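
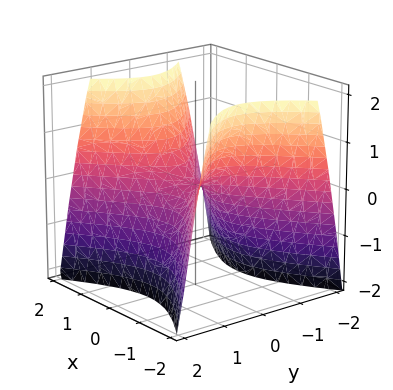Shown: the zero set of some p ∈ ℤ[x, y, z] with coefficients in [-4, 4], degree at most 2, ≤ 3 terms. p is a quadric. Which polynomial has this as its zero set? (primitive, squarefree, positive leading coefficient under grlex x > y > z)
2*x^2 - 3*y^2 - 2*z

(a) The degree is 2 — a saddle surface; a quadric.
(b) Symmetries: mirror symmetry x ↦ −x ⇒ only even powers of x; mirror symmetry y ↦ −y ⇒ only even powers of y.
(c) From the axis intercepts and sections: one z-axis crossing is at z = 0; it meets the x-axis at x = 0 (among the integer gridlines).
(d) Solving for integer coefficients yields p as stated.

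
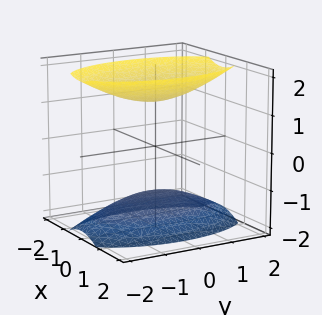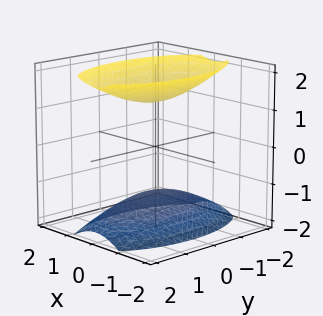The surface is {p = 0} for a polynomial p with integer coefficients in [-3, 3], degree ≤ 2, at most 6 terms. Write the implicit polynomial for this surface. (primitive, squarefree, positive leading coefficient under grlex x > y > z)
The picture has 2 separate pieces.
Degree: two separate bowl-shaped sheets opening away from each other; a quadric, so deg p = 2.
Symmetries: it's symmetric under y → −y, forcing even powers of y; the z ↦ −z reflection is a symmetry, so z appears only in even powers; mirror symmetry x ↦ −x ⇒ only even powers of x.
Checking where it meets the axes: the surface avoids every integer y-axis point in the box; it misses every integer gridline on the x-axis.
The integer polynomial consistent with all of this is the stated p.

3*x^2 + y^2 - 2*z^2 + 3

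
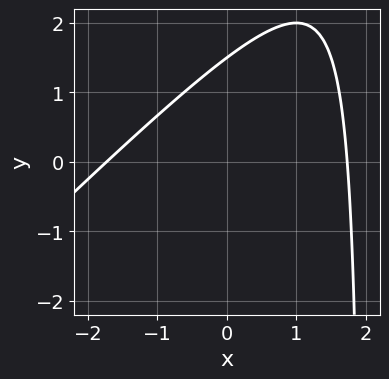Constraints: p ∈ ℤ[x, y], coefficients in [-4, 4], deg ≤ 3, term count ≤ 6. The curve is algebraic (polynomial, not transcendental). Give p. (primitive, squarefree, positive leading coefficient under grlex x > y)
First, the degree is 2 — no degree-1 curve has this shape.
Finally, solving for integer coefficients yields p as stated.

x^2 - x*y + 2*y - 3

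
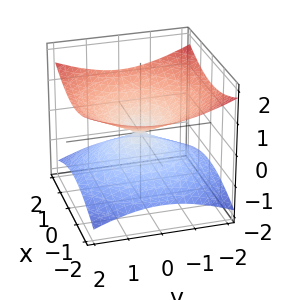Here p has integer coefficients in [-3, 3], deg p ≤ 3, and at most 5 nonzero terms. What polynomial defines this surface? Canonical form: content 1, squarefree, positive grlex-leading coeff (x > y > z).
1. Degree: a double cone through the origin; a quadric, so deg p = 2.
2. Symmetries: mirror symmetry z ↦ −z ⇒ only even powers of z; rotational symmetry about the z-axis ⇒ p depends on x, y only through x² + y².
3. From the visible intercepts: a circular section at z = -1 has radius between 1 and 2; it meets the z-axis at z = 0 (among the integer gridlines).
4. Matching integer coefficients to the picture gives p.

x^2 + y^2 - 3*z^2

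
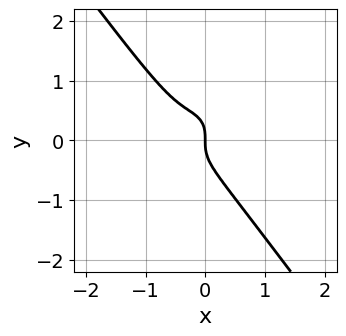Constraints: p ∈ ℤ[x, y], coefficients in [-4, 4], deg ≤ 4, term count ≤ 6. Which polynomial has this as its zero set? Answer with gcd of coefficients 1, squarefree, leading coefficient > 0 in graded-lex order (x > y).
3*x^3 + x*y^2 + 2*y^3 + 2*x^2 + x

First, degree: a generic line meets the curve in up to 3 points, so deg p = 3.
Then, observable constraints: it crosses the y-axis at the gridline y = 0; one x-axis crossing is at x = 0.
Finally, the integer polynomial consistent with all of this is the stated p.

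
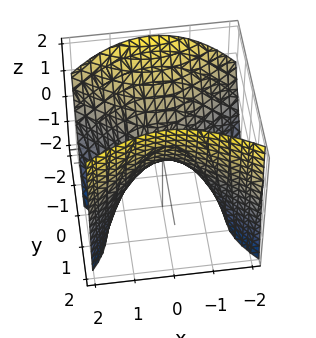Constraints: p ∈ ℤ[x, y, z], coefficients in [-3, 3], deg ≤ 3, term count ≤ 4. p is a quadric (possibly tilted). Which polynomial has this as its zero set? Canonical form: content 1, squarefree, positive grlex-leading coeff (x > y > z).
The degree is 2 — no degree-1 surface has this shape.
From the visible intercepts: it meets the z-axis at z = 0 (among the integer gridlines); it meets the x-axis at x = 0 (among the integer gridlines); one y-axis crossing is at y = 0.
Assembling these constraints gives the stated polynomial.

2*x^2 - 3*y^2 - 2*y*z + 3*z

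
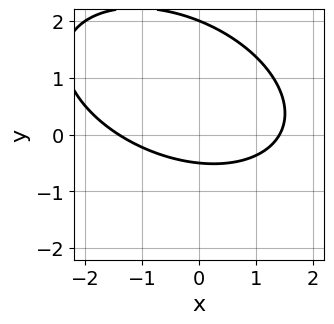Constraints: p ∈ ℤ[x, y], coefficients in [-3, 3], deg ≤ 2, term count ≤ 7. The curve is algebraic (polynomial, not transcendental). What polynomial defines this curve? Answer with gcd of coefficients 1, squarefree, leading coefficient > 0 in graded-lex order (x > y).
x^2 + x*y + 2*y^2 - 3*y - 2

First, degree: a generic line meets the curve in up to 2 points, so deg p = 2.
Next, from the visible intercepts: one y-axis crossing is at y = 2.
Finally, the integer polynomial consistent with all of this is the stated p.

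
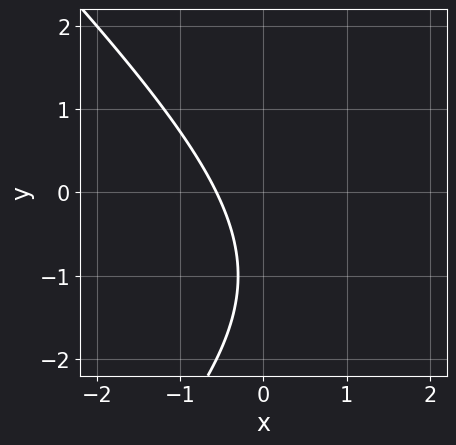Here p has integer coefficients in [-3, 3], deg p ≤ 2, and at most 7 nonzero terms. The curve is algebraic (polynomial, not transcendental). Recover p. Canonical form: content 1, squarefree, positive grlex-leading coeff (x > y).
x^2 - y^2 - 3*x - 2*y - 2

(a) The degree is 2 — a generic line meets the curve in up to 2 points.
(b) From the visible intercepts: the curve avoids every integer y-axis point in the box.
(c) Matching integer coefficients to the picture gives p.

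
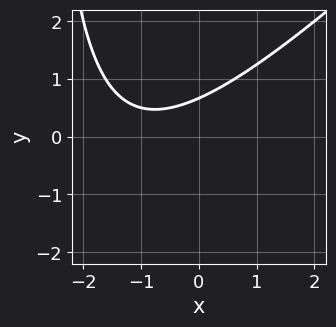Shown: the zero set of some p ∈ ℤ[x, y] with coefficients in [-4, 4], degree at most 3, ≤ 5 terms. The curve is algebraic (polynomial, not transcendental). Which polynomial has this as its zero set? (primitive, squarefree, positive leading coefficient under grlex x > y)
1. deg p = 2. A generic line meets the curve in up to 2 points.
2. From the visible intercepts: the curve avoids every integer x-axis point in the box.
3. The integer polynomial consistent with all of this is the stated p.

x^2 - x*y + 2*x - 3*y + 2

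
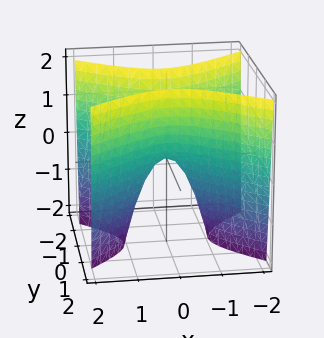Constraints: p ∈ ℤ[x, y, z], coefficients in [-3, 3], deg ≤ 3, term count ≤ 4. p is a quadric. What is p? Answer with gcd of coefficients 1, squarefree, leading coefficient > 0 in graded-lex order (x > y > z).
2*x^2 - 3*y^2 + z

1. Degree: a saddle surface; a quadric, so deg p = 2.
2. Symmetries: it's symmetric under x → −x, forcing even powers of x; the y ↦ −y reflection is a symmetry, so y appears only in even powers.
3. From the axis intercepts and sections: it meets the y-axis at y = 0 (among the integer gridlines); one x-axis crossing is at x = 0; one z-axis crossing is at z = 0.
4. These observations pin down the coefficients.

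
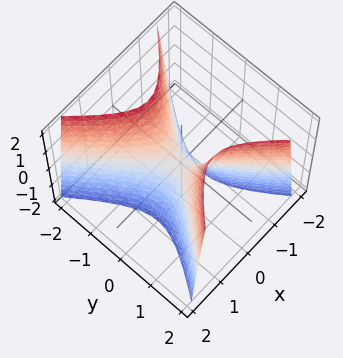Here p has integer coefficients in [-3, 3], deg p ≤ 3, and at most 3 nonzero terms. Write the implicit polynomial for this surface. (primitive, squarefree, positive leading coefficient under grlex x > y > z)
deg p = 2.
Symmetries: the x ↦ −x reflection is a symmetry, so x appears only in even powers; the y ↦ −y reflection is a symmetry, so y appears only in even powers.
Observable constraints: it meets the y-axis at y = 0 (among the integer gridlines); it meets the x-axis at x = 0 (among the integer gridlines); it meets the z-axis at z = 0 (among the integer gridlines).
The integer polynomial consistent with all of this is the stated p.

3*x^2 - 2*y^2 + z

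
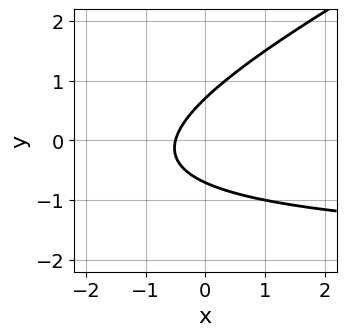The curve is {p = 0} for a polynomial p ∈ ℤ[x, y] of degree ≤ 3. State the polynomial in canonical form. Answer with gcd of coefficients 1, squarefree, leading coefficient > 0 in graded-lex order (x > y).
(a) The degree is 2 — no degree-1 curve has this shape.
(b) Solving for integer coefficients yields p as stated.

x*y - 2*y^2 + 2*x + 1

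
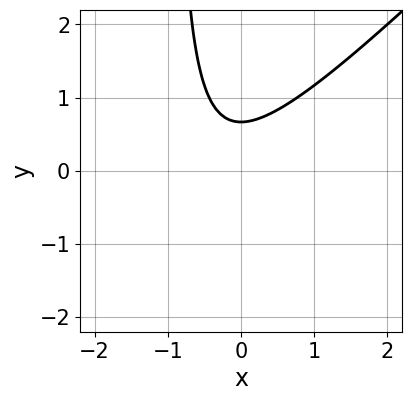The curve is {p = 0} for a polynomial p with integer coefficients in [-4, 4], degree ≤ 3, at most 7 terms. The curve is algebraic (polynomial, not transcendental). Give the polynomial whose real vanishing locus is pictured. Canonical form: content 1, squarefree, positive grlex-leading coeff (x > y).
(a) Degree: the shape is more complex than any degree-1 curve, so deg p = 2.
(b) Against the integer gridlines: no x-intercept at any integer in the box.
(c) Assembling these constraints gives the stated polynomial.

3*x^2 - 3*x*y + 2*x - 3*y + 2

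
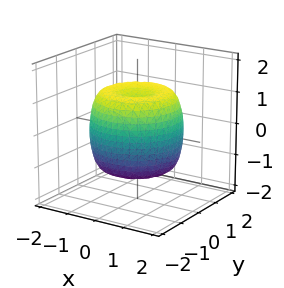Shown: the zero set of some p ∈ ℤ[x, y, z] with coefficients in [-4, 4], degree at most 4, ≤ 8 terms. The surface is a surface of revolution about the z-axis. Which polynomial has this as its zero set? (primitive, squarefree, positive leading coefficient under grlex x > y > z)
2*x^4 + 4*x^2*y^2 + 2*y^4 - 3*x^2 - 3*y^2 + 2*z^2 - 2

(a) deg p = 4. A generic line meets the surface in up to 4 points.
(b) Symmetries: rotational symmetry about the z-axis ⇒ p depends on x, y only through x² + y².
(c) From the visible intercepts: a circular section at z = -1 has radius between 1 and 2; among the integer gridlines, it crosses the z-axis at z ∈ {-1, 1}.
(d) Assembling these constraints gives the stated polynomial.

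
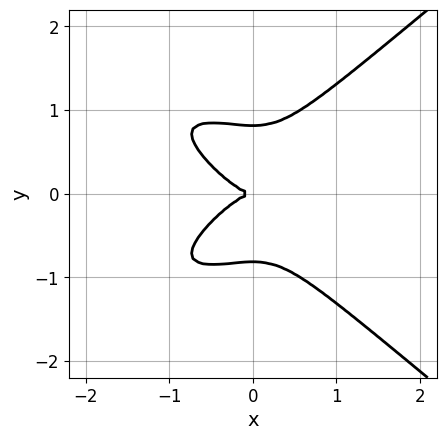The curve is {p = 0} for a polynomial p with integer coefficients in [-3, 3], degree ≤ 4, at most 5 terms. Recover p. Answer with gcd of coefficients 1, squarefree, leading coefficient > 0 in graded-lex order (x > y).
2*x^2*y^2 - 3*y^4 + 2*x^3 + 2*y^2

Degree: the shape is more complex than any degree-3 curve, so deg p = 4.
Symmetries: it's symmetric under y → −y, forcing even powers of y.
Observable constraints: it crosses the x-axis at the gridline x = 0; it meets the y-axis at y = 0 (among the integer gridlines).
Together with the visible shape, these determine p as stated.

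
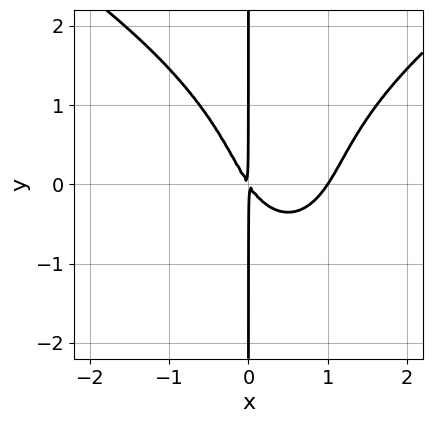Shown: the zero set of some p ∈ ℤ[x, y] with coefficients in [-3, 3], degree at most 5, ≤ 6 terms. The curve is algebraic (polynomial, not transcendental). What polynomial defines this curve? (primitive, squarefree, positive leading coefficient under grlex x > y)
First, the degree is 4 — the shape is more complex than any degree-3 curve.
Then, checking where it meets the axes: the visible y-axis segment lies entirely on the curve; it crosses the x-axis at the gridline x = 1.
Finally, these observations pin down the coefficients.

x*y^3 - 3*x^3 + 3*x^2 + 2*x*y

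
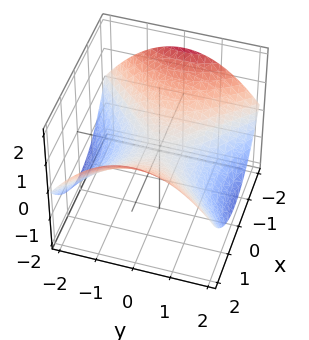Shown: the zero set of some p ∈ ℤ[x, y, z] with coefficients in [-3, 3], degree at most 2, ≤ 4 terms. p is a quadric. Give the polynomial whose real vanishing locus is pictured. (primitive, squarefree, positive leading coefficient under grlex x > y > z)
x^2 - y^2 - 3*z

(a) The degree is 2 — a hyperbolic paraboloid; a quadric.
(b) Symmetries: the y ↦ −y reflection is a symmetry, so y appears only in even powers; the x ↦ −x reflection is a symmetry, so x appears only in even powers.
(c) Observable constraints: it meets the z-axis at z = 0 (among the integer gridlines); one x-axis crossing is at x = 0; it meets the y-axis at y = 0 (among the integer gridlines).
(d) Matching integer coefficients to the picture gives p.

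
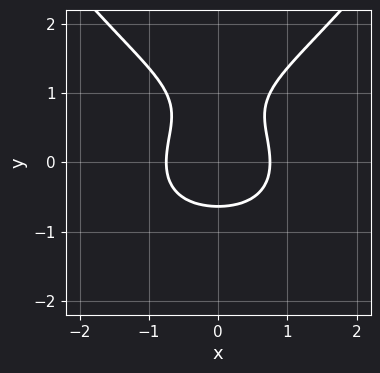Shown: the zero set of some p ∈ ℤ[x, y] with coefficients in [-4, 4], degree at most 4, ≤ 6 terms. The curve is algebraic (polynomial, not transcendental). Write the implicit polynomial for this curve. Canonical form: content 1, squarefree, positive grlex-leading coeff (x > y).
1. deg p = 4. The shape is more complex than any degree-3 curve.
2. Symmetries: the x ↦ −x reflection is a symmetry, so x appears only in even powers.
3. Putting this together gives p.

x^4 - 3*y^3 + 3*x^2 + 3*y^2 - 2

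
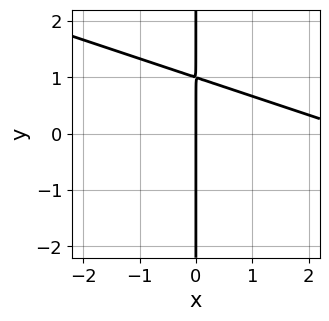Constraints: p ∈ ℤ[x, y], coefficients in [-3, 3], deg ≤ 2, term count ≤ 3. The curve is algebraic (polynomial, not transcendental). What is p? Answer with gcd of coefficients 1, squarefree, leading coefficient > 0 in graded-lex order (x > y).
First, deg p = 2. A generic line meets the curve in up to 2 points.
Next, from the visible intercepts: one x-axis crossing is at x = 0; every point of the y-axis in the box is on the curve.
Finally, matching integer coefficients to the picture gives p.

x^2 + 3*x*y - 3*x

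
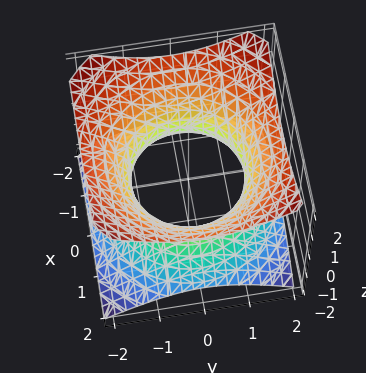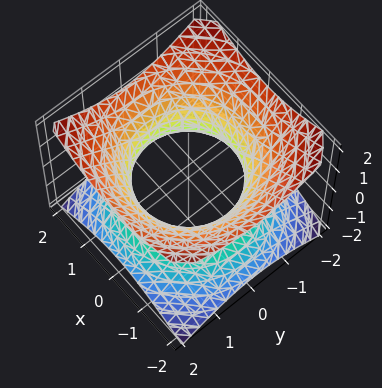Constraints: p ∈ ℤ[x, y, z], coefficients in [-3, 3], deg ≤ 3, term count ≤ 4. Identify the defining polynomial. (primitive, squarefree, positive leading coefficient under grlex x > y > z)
First, deg p = 2. An hourglass — one-sheet hyperboloid; a quadric.
Then, symmetries: mirror symmetry z ↦ −z ⇒ only even powers of z; every cross-section ⟂ z is a circle, so x, y appear only via x² + y².
Next, reading off the gridlines: the surface avoids every integer z-axis point in the box; a circular section at z = 1 has radius between 1 and 2.
Finally, matching integer coefficients to the picture gives p.

2*x^2 + 2*y^2 - 3*z^2 - 3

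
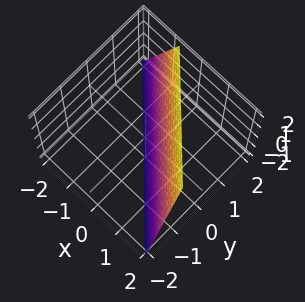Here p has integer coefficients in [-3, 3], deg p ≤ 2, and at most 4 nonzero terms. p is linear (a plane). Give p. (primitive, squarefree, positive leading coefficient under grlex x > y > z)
First, deg p = 1. The surface is flat (a plane).
Next, observable constraints: it crosses the z-axis at the gridline z = -2.
Finally, these observations pin down the coefficients.

3*x + 3*y - z - 2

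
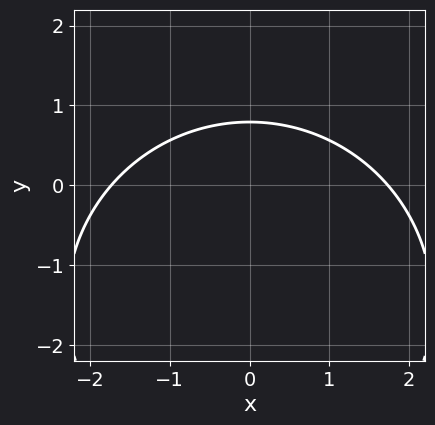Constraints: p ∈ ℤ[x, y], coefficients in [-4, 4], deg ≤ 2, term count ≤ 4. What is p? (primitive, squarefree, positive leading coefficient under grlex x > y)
1. deg p = 2. The shape is more complex than any degree-1 curve.
2. Symmetries: it's symmetric under x → −x, forcing even powers of x.
3. Matching integer coefficients to the picture gives p.

x^2 + y^2 + 3*y - 3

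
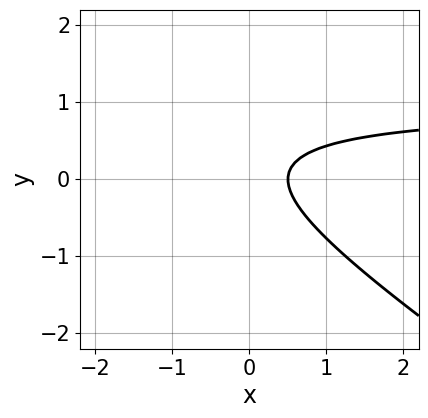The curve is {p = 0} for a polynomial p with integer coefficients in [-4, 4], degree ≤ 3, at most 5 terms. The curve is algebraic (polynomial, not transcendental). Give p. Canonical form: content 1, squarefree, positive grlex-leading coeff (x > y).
First, the degree is 2 — a generic line meets the curve in up to 2 points.
Then, against the integer gridlines: no y-intercept at any integer in the box.
Finally, putting this together gives p.

2*x*y + 3*y^2 - 2*x - y + 1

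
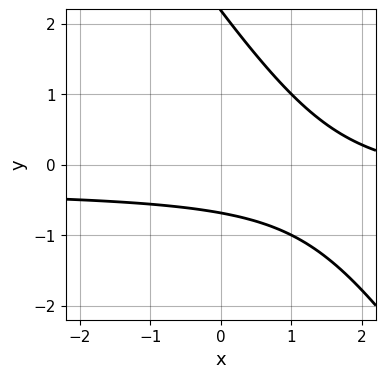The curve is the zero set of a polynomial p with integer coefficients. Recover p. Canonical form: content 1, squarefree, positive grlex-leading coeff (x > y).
The degree is 2 — no degree-1 curve has this shape.
Observable constraints: no x-intercept at any integer in the box.
Solving for integer coefficients yields p as stated.

3*x*y + 2*y^2 + x - 3*y - 3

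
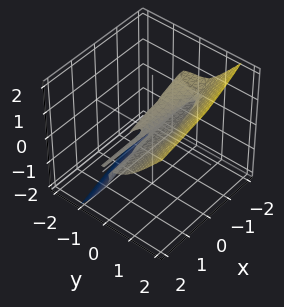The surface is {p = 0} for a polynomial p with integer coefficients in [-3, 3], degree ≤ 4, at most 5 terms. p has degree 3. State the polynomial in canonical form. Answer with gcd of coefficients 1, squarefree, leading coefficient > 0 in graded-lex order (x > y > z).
First, degree: no degree-2 surface has this shape, so deg p = 3.
Then, from the axis intercepts and sections: it crosses the y-axis at the gridline y = 0; one z-axis crossing is at z = 0; the visible x-axis segment lies entirely on the surface.
Finally, solving for integer coefficients yields p as stated.

x*z^2 - y^3 - 3*y*z^2 + 3*z^3 + 2*y*z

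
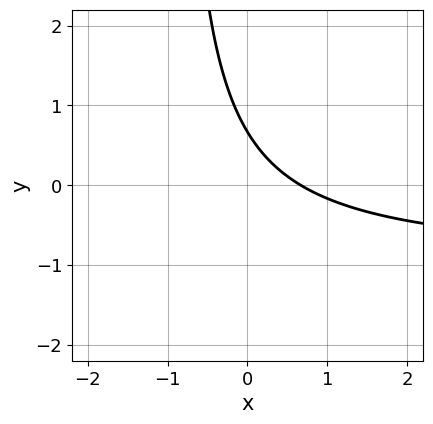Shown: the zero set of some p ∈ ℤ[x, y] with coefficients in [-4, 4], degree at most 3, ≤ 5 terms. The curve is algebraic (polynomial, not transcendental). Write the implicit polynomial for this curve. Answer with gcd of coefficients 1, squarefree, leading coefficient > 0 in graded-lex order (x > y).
1. Degree: no degree-1 curve has this shape, so deg p = 2.
2. Matching integer coefficients to the picture gives p.

3*x*y + 3*x + 3*y - 2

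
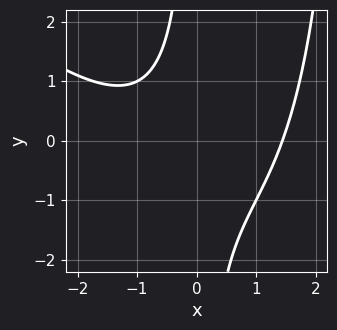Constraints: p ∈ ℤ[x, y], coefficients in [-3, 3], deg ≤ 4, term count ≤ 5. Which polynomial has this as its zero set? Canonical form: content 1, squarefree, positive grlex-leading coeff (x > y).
First, the degree is 3 — the shape is more complex than any degree-2 curve.
Then, from the visible intercepts: the curve avoids every integer y-axis point in the box.
Finally, the integer polynomial consistent with all of this is the stated p.

x^3 + x^2*y - 3*x*y - 3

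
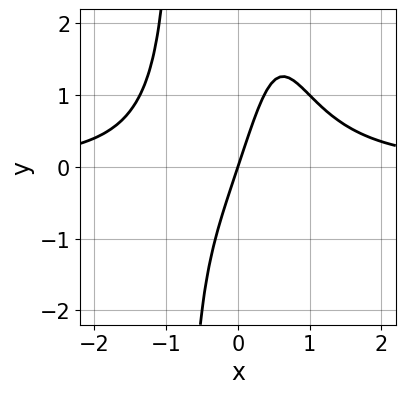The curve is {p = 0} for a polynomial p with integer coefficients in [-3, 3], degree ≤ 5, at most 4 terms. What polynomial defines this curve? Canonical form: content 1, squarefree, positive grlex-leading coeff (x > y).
1. The degree is 4 — the shape is more complex than any degree-3 curve.
2. Observable constraints: one x-axis crossing is at x = 0; one y-axis crossing is at y = 0.
3. The integer polynomial consistent with all of this is the stated p.

2*x^3*y - 3*x + y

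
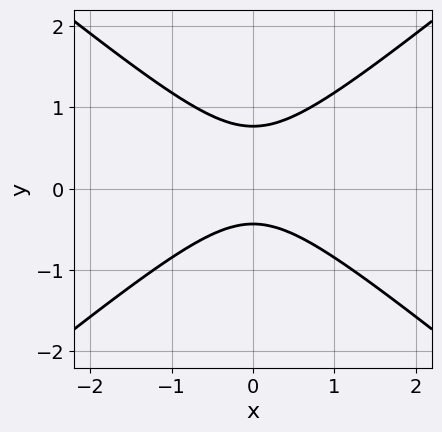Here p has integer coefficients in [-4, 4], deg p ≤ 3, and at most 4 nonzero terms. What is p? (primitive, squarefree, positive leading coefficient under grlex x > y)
(a) deg p = 2. A generic line meets the curve in up to 2 points.
(b) Symmetries: it's symmetric under x → −x, forcing even powers of x.
(c) From the visible intercepts: it misses every integer gridline on the x-axis.
(d) Assembling these constraints gives the stated polynomial.

2*x^2 - 3*y^2 + y + 1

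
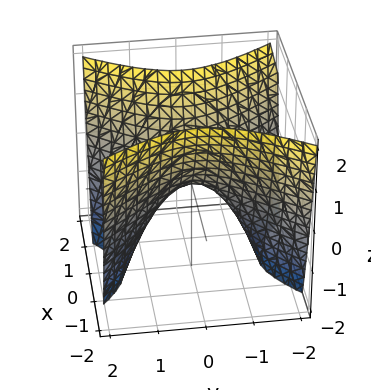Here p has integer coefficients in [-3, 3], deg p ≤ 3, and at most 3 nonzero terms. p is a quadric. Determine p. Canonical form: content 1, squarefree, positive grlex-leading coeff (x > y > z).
1. Degree: a saddle surface; a quadric, so deg p = 2.
2. Symmetries: the x ↦ −x reflection is a symmetry, so x appears only in even powers; the y ↦ −y reflection is a symmetry, so y appears only in even powers.
3. Checking where it meets the axes: one z-axis crossing is at z = 0; one y-axis crossing is at y = 0.
4. Putting this together gives p.

3*x^2 - 2*y^2 - 2*z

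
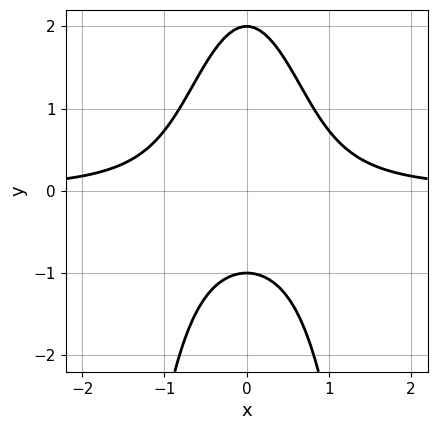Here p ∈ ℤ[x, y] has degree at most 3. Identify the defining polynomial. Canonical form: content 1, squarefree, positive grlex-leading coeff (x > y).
3*x^2*y + y^2 - y - 2

(a) deg p = 3.
(b) Symmetries: the x ↦ −x reflection is a symmetry, so x appears only in even powers.
(c) Reading off the gridlines: the y-axis gridline crossings are at y ∈ {-1, 2}; it misses every integer gridline on the x-axis.
(d) Putting this together gives p.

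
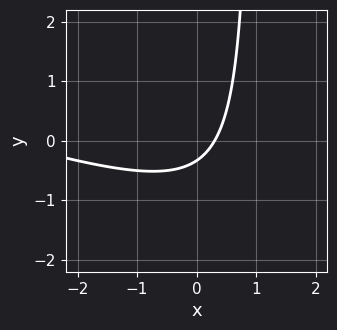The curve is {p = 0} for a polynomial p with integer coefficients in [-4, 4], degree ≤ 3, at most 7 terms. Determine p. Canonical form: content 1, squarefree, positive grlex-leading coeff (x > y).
1. Degree: no degree-1 curve has this shape, so deg p = 2.
2. Matching integer coefficients to the picture gives p.

x^2 + 3*x*y + 3*x - 3*y - 1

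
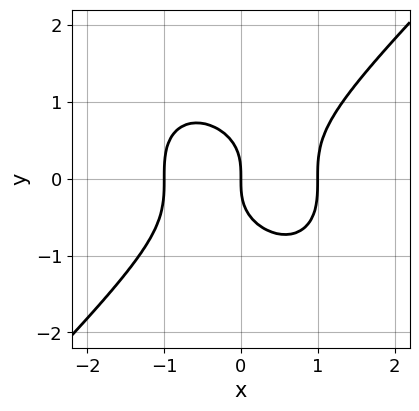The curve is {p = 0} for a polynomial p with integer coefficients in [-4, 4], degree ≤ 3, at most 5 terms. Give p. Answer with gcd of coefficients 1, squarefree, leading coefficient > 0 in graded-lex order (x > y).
x^3 - y^3 - x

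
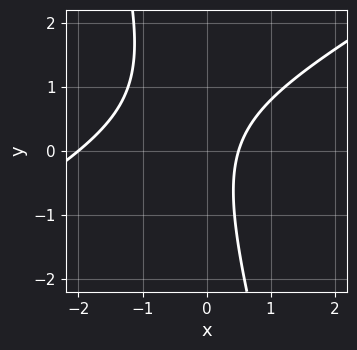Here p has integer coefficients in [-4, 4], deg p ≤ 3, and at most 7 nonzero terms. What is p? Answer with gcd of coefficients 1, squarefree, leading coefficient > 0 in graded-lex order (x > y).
2*x^2 - 3*x*y - y^2 + 3*x - 2

(a) The degree is 2 — no degree-1 curve has this shape.
(b) Against the integer gridlines: it crosses the x-axis at the gridline x = -2; the curve avoids every integer y-axis point in the box.
(c) Fitting integer coefficients to these (and the overall shape) gives p.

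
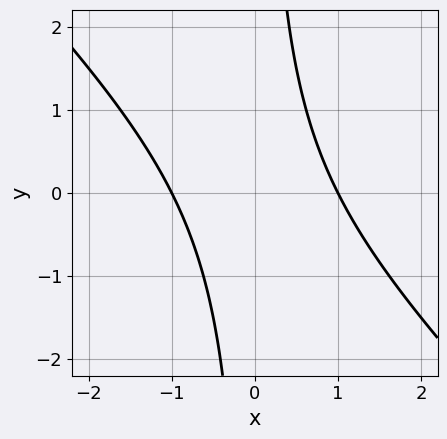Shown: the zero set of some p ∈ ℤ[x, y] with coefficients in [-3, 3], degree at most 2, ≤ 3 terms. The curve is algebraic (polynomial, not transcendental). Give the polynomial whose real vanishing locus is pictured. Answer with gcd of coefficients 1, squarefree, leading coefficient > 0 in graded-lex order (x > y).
(a) deg p = 2.
(b) Observable constraints: no y-intercept at any integer in the box; among the integer gridlines, it crosses the x-axis at x ∈ {-1, 1}.
(c) Putting this together gives p.

x^2 + x*y - 1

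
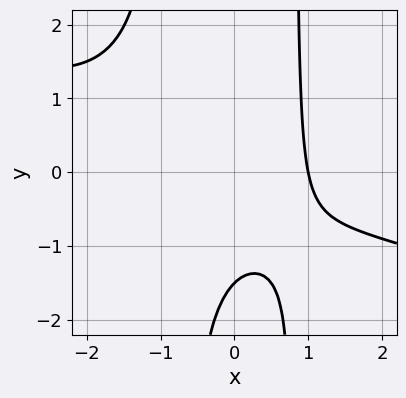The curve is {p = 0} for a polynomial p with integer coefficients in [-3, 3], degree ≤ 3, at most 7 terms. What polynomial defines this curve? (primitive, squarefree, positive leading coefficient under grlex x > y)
x^3 + 3*x^2*y + 2*x - 2*y - 3

(a) deg p = 3. No degree-2 curve has this shape.
(b) Reading off the gridlines: it crosses the x-axis at the gridline x = 1.
(c) Putting this together gives p.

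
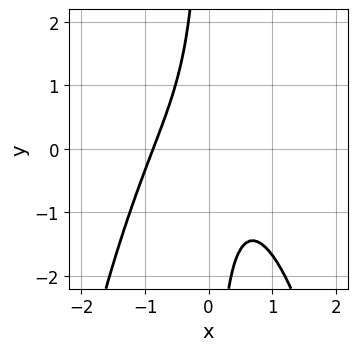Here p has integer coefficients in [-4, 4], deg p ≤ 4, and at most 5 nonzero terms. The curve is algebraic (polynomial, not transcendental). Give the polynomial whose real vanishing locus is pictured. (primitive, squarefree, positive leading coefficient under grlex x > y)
3*x^3 + 3*x*y + 2

First, deg p = 3. No degree-2 curve has this shape.
Then, from the visible intercepts: the curve avoids every integer y-axis point in the box.
Finally, solving for integer coefficients yields p as stated.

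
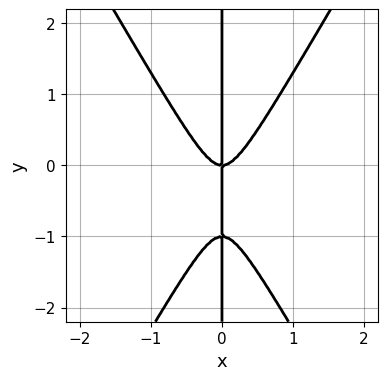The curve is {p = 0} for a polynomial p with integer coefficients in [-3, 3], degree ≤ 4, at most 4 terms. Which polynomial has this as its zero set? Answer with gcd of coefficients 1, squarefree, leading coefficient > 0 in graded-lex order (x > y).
3*x^3 - x*y^2 - x*y

(a) The degree is 3 — a generic line meets the curve in up to 3 points.
(b) Checking where it meets the axes: the visible y-axis segment lies entirely on the curve; it meets the x-axis at x = 0 (among the integer gridlines).
(c) Assembling these constraints gives the stated polynomial.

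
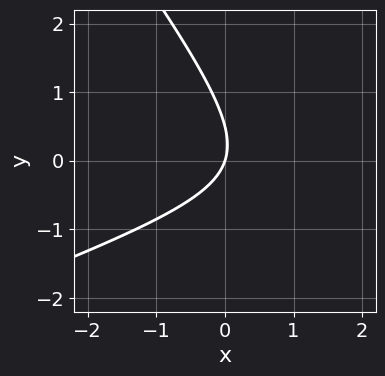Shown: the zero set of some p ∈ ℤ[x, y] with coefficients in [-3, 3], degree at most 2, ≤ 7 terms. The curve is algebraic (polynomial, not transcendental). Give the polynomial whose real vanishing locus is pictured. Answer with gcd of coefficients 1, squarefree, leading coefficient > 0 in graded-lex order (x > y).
(a) The degree is 2 — the shape is more complex than any degree-1 curve.
(b) Reading off the gridlines: it crosses the y-axis at the gridline y = 0; it crosses the x-axis at the gridline x = 0.
(c) Putting this together gives p.

x^2 - 2*x*y - 2*y^2 - 3*x + y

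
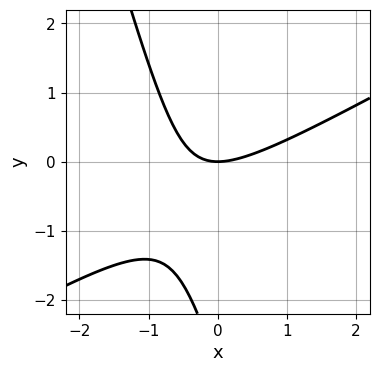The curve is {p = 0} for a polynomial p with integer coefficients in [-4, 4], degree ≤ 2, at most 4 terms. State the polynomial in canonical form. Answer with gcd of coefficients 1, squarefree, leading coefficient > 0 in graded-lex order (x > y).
1. The degree is 2 — no degree-1 curve has this shape.
2. From the visible intercepts: it meets the y-axis at y = 0 (among the integer gridlines); it meets the x-axis at x = 0 (among the integer gridlines).
3. Fitting integer coefficients to these (and the overall shape) gives p.

2*x^2 - 3*x*y - y^2 - 3*y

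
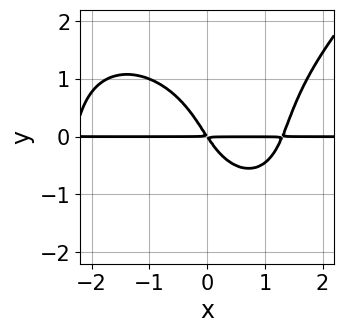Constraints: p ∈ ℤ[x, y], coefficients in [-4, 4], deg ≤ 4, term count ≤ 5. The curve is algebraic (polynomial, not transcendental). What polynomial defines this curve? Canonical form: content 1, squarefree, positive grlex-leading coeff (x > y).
First, the degree is 4 — the shape is more complex than any degree-3 curve.
Next, reading off the gridlines: the visible x-axis segment lies entirely on the curve.
Finally, the integer polynomial consistent with all of this is the stated p.

x^3*y - y^4 + x^2*y - 3*x*y - 2*y^2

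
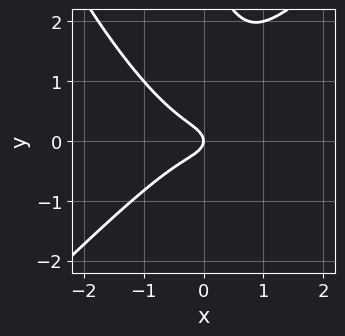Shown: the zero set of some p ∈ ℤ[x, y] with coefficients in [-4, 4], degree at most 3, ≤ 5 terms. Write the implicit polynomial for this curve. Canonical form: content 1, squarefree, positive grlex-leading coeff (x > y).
3*x^3 - 2*x*y^2 - y^3 + 3*y^2 + x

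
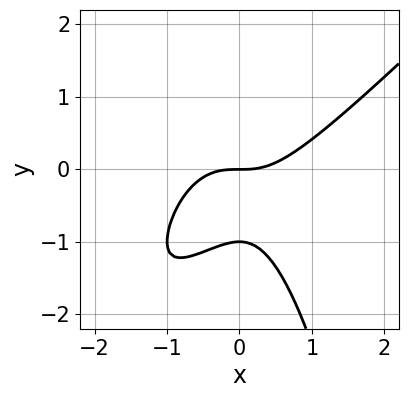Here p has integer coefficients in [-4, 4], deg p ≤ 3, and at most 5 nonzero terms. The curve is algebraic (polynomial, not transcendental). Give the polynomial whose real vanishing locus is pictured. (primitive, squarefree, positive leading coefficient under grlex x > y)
(a) Degree: no degree-2 curve has this shape, so deg p = 3.
(b) Checking where it meets the axes: the y-axis gridline crossings are at y ∈ {-1, 0}; it meets the x-axis at x = 0 (among the integer gridlines).
(c) Matching integer coefficients to the picture gives p.

x^3 - x^2*y - y^2 - y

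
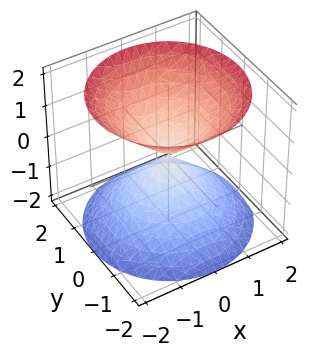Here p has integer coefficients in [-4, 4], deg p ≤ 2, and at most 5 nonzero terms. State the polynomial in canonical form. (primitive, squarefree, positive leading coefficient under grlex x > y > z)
I count 2 distinct pieces. Treating them together as one polynomial.
deg p = 2. A double cone through the origin; a quadric.
Symmetries: rotational symmetry about the z-axis ⇒ p depends on x, y only through x² + y²; the z ↦ −z reflection is a symmetry, so z appears only in even powers.
From the visible intercepts: one y-axis crossing is at y = 0; a circular section at z = -1 has radius exactly 1; one z-axis crossing is at z = 0; one x-axis crossing is at x = 0.
Together with the visible shape, these determine p as stated.

x^2 + y^2 - z^2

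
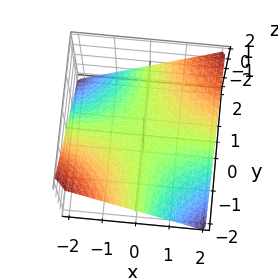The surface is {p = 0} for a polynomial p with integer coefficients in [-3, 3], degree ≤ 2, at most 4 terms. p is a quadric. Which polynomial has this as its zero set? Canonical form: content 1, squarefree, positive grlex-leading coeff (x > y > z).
x*y - 2*z

1. The degree is 2 — a saddle surface; a quadric.
2. Checking where it meets the axes: every point of the y-axis in the box is on the surface; the visible x-axis segment lies entirely on the surface.
3. Together with the visible shape, these determine p as stated.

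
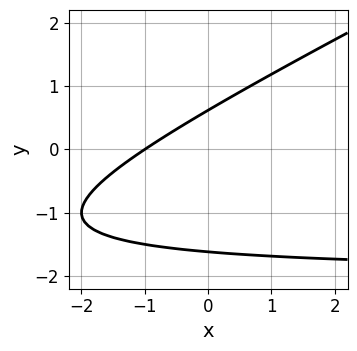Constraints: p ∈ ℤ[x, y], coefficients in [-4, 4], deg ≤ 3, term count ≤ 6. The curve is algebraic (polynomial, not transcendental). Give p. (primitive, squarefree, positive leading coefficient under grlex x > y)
deg p = 2. A generic line meets the curve in up to 2 points.
From the visible intercepts: it meets the x-axis at x = -1 (among the integer gridlines).
Assembling these constraints gives the stated polynomial.

x*y - 2*y^2 + 2*x - 2*y + 2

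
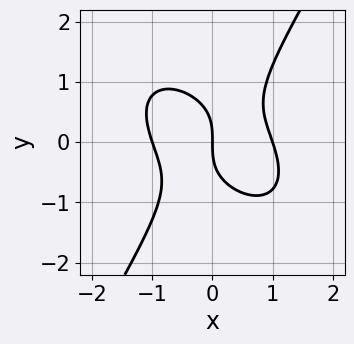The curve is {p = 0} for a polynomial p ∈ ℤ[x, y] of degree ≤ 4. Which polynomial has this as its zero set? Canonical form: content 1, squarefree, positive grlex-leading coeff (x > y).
(a) Degree: no degree-2 curve has this shape, so deg p = 3.
(b) Observable constraints: one y-axis crossing is at y = 0; the x-axis gridline crossings are at x ∈ {-1, 0, 1}.
(c) Together with the visible shape, these determine p as stated.

3*x^3 + 2*x^2*y + x*y^2 - 2*y^3 - 3*x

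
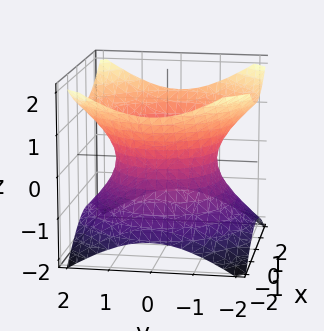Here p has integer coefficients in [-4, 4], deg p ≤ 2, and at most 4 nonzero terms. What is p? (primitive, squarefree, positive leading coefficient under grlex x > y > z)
1. The degree is 2 — an hourglass — one-sheet hyperboloid; a quadric.
2. By symmetry, the surface is invariant under rotation about z: p = q(x² + y², z); mirror symmetry z ↦ −z ⇒ only even powers of z.
3. Against the integer gridlines: it misses every integer gridline on the z-axis; a circular section at z = 1 has radius between 1 and 2.
4. Fitting integer coefficients to these (and the overall shape) gives p.

2*x^2 + 2*y^2 - 3*z^2 - 3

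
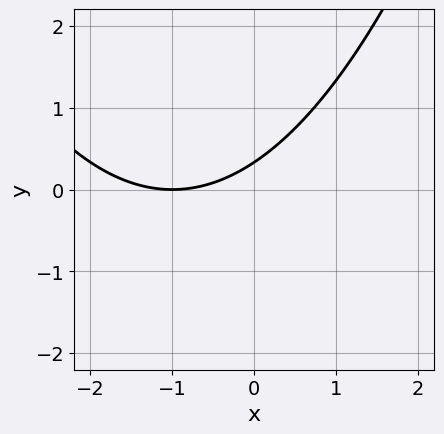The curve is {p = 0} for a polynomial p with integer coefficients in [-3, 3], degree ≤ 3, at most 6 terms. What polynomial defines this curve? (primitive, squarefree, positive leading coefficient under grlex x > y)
1. Degree: a generic line meets the curve in up to 2 points, so deg p = 2.
2. From the visible intercepts: it crosses the x-axis at the gridline x = -1.
3. Putting this together gives p.

x^2 + 2*x - 3*y + 1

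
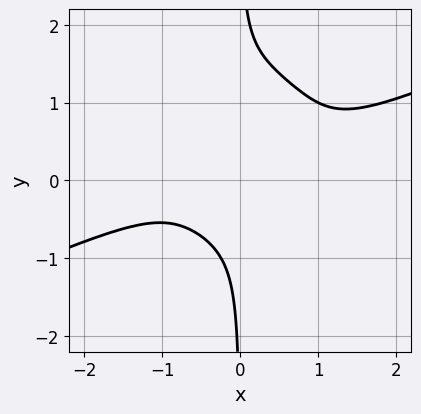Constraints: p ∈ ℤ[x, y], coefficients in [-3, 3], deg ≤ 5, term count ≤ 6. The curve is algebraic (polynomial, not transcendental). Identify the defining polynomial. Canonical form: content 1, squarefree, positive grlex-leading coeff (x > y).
x^4 - 2*x^3*y - 2*x*y^3 + 2*x*y^2 + 1

1. deg p = 4. No degree-3 curve has this shape.
2. Observable constraints: it misses every integer gridline on the y-axis; no x-intercept at any integer in the box.
3. The integer polynomial consistent with all of this is the stated p.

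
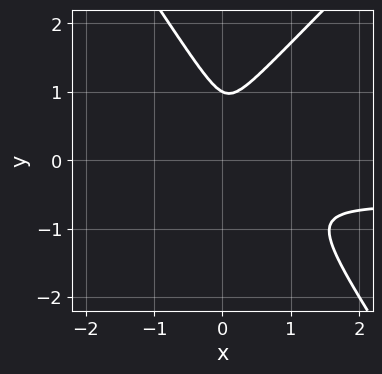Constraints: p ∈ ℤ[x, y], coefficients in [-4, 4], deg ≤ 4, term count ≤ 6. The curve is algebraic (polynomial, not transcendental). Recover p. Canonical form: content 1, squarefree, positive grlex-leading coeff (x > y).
First, degree: the shape is more complex than any degree-2 curve, so deg p = 3.
Then, against the integer gridlines: one y-axis crossing is at y = 1.
Finally, together with the visible shape, these determine p as stated.

3*x^2*y - x*y^2 - 2*y^3 + 2*x^2 + 2*y^2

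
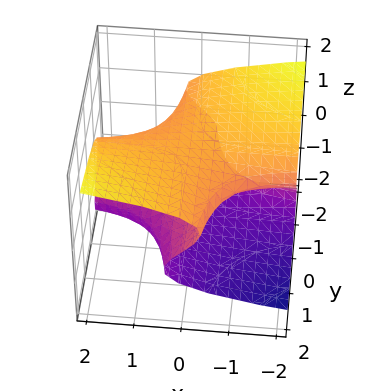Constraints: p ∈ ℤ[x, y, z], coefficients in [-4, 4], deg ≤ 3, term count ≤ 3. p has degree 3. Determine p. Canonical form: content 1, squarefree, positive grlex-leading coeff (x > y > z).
First, deg p = 3. A generic line meets the surface in up to 3 points.
Then, from the axis intercepts and sections: the z-axis gridline crossings are at z ∈ {-1, 0, 1}; the visible y-axis segment lies entirely on the surface; the visible x-axis segment lies entirely on the surface.
Finally, assembling these constraints gives the stated polynomial.

2*z^3 - x*y - 2*z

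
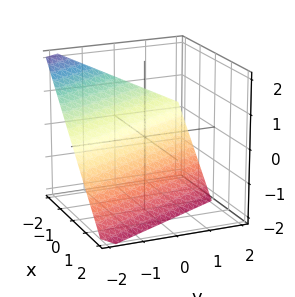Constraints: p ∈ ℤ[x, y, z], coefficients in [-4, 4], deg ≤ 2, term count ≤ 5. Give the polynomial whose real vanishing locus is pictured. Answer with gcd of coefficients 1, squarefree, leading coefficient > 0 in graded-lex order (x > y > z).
2*x + y + 2*z + 2

deg p = 1. The surface is flat (a plane).
Against the integer gridlines: it crosses the z-axis at the gridline z = -1; it crosses the y-axis at the gridline y = -2; it crosses the x-axis at the gridline x = -1.
Together with the visible shape, these determine p as stated.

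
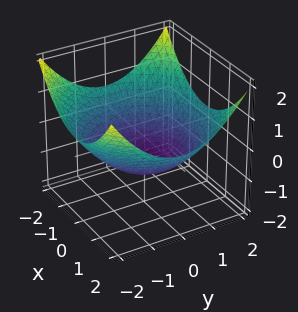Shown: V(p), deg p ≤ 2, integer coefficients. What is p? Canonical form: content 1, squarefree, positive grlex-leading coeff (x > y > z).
x^2 + y^2 - 3*z - 3

(a) deg p = 2.
(b) By symmetry, every cross-section ⟂ z is a circle, so x, y appear only via x² + y².
(c) From the visible intercepts: a circular section at z = 0 has radius between 1 and 2; it crosses the z-axis at the gridline z = -1.
(d) The integer polynomial consistent with all of this is the stated p.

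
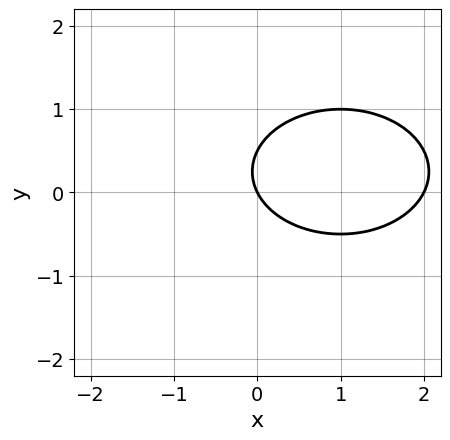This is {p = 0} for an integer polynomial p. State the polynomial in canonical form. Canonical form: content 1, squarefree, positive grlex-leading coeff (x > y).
x^2 + 2*y^2 - 2*x - y

First, degree: no degree-1 curve has this shape, so deg p = 2.
Then, checking where it meets the axes: the x-axis gridline crossings are at x ∈ {0, 2}; it meets the y-axis at y = 0 (among the integer gridlines).
Finally, solving for integer coefficients yields p as stated.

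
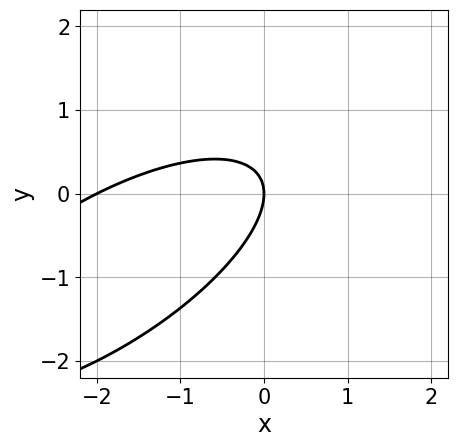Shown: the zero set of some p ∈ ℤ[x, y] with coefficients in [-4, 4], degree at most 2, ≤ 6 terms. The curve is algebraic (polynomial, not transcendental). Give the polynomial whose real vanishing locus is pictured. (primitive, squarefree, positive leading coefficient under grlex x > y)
x^2 - 2*x*y + 2*y^2 + 2*x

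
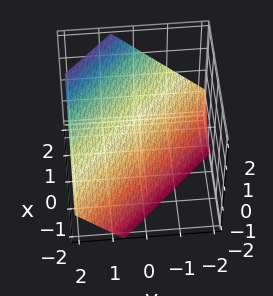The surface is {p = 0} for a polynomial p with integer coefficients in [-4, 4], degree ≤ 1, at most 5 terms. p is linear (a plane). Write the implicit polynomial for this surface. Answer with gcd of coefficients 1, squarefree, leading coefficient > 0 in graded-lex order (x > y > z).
3*x + 3*y - 3*z - 2

First, degree: the surface is flat (a plane), so deg p = 1.
Finally, the integer polynomial consistent with all of this is the stated p.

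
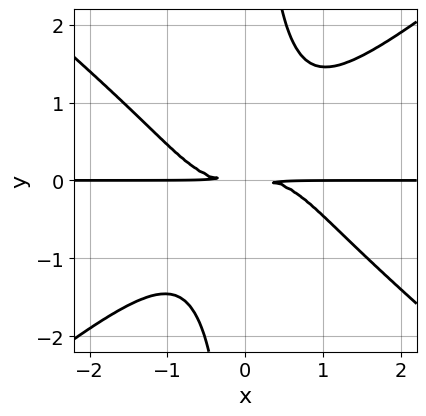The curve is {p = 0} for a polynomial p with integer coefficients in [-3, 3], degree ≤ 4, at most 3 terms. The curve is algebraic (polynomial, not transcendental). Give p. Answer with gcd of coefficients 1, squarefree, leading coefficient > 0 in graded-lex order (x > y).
First, deg p = 4. The shape is more complex than any degree-3 curve.
Next, against the integer gridlines: the visible x-axis segment lies entirely on the curve.
Finally, putting this together gives p.

2*x^3*y - 3*x*y^3 + 3*y^2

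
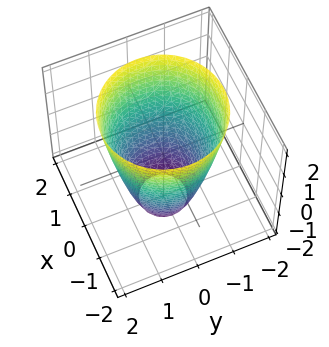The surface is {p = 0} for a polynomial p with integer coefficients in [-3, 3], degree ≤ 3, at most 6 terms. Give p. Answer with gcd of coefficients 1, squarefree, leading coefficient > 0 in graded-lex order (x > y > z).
(a) deg p = 2.
(b) Symmetries: rotational symmetry about the z-axis ⇒ p depends on x, y only through x² + y².
(c) Reading off the gridlines: it misses every integer gridline on the z-axis; a circular section at z = 1 has radius between 1 and 2.
(d) Matching integer coefficients to the picture gives p.

2*x^2 + 2*y^2 - z - 3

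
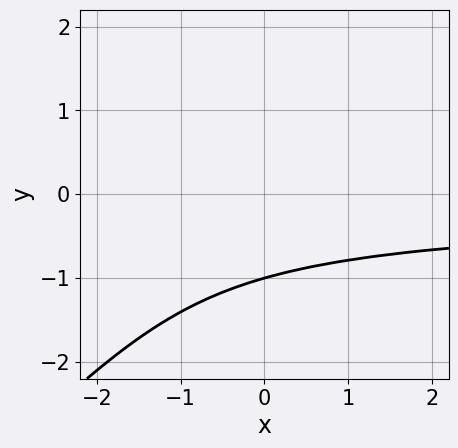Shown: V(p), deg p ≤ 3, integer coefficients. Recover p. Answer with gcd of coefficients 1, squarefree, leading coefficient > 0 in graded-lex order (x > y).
2*x*y^2 - 2*y^3 - y - 3

(a) The degree is 3 — a generic line meets the curve in up to 3 points.
(b) Checking where it meets the axes: the curve avoids every integer x-axis point in the box; it crosses the y-axis at the gridline y = -1.
(c) Matching integer coefficients to the picture gives p.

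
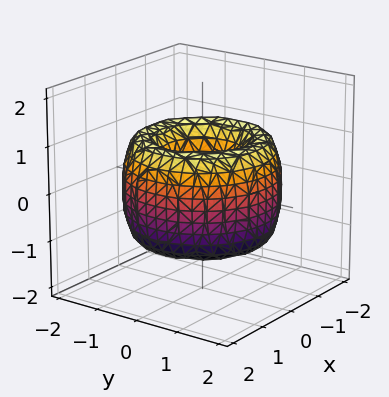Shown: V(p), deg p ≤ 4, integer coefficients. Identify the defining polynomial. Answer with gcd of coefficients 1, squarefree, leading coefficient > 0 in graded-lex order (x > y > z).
x^4 + 2*x^2*y^2 + y^4 - 3*x^2 - 3*y^2 + z^2 + 1

First, the degree is 4 — no degree-3 surface has this shape.
Next, symmetry: the surface is invariant under rotation about z: p = q(x² + y², z).
Then, observable constraints: a circular section at z = 0 has radius between 0 and 1; the surface avoids every integer z-axis point in the box.
Finally, matching integer coefficients to the picture gives p.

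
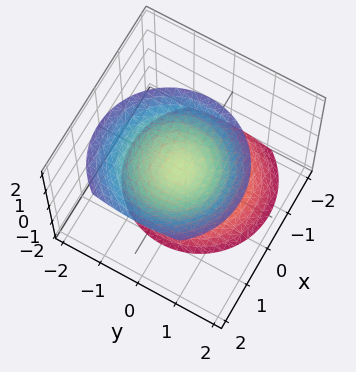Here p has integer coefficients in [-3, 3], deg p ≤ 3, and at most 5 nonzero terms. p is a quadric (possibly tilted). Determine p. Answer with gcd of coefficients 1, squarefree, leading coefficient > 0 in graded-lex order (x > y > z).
3*x^2 - 2*x*z + 3*y^2 - 2*z^2 + 1

There are 2 components. They look like related sheets of one shape, so recover p as a whole.
Degree: the shape is more complex than any degree-1 surface, so deg p = 2.
From the visible intercepts: it misses every integer gridline on the x-axis; it misses every integer gridline on the y-axis.
These observations pin down the coefficients.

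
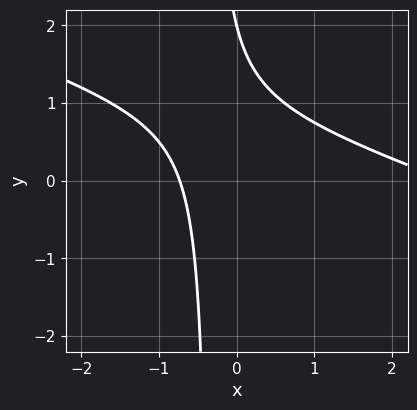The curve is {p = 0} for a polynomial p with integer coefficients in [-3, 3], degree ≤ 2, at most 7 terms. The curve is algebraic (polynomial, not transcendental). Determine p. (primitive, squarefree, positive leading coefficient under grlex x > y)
Degree: no degree-1 curve has this shape, so deg p = 2.
Against the integer gridlines: it meets the y-axis at y = 2 (among the integer gridlines).
Together with the visible shape, these determine p as stated.

x^2 + 3*x*y - 2*x + y - 2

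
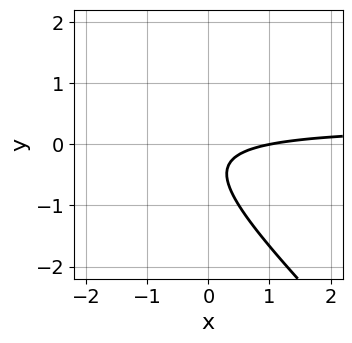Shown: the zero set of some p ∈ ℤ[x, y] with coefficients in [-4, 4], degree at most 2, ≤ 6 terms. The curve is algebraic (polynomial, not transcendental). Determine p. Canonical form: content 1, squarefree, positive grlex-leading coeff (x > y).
Degree: the shape is more complex than any degree-1 curve, so deg p = 2.
From the visible intercepts: one x-axis crossing is at x = 1; no y-intercept at any integer in the box.
The integer polynomial consistent with all of this is the stated p.

3*x*y + 3*y^2 - x + 2*y + 1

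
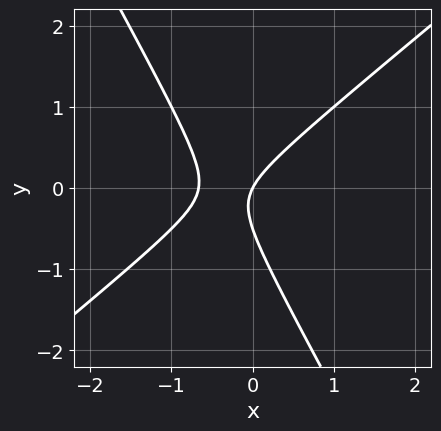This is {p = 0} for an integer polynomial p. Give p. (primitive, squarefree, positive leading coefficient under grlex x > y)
(a) Degree: a generic line meets the curve in up to 2 points, so deg p = 2.
(b) Against the integer gridlines: one y-axis crossing is at y = 0; one x-axis crossing is at x = 0.
(c) Together with the visible shape, these determine p as stated.

3*x^2 - 2*x*y - 2*y^2 + 2*x - y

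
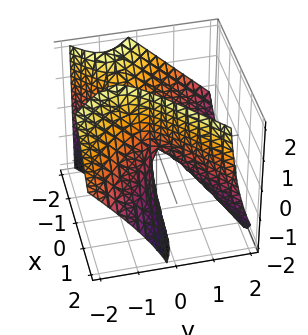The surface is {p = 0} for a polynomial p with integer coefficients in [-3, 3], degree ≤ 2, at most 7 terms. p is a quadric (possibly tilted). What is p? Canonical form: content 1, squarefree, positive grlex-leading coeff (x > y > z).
2*x^2 + 2*x*z - 3*y^2 - 3*y*z - z

deg p = 2. No degree-1 surface has this shape.
From the axis intercepts and sections: it meets the z-axis at z = 0 (among the integer gridlines); one x-axis crossing is at x = 0.
Together with the visible shape, these determine p as stated.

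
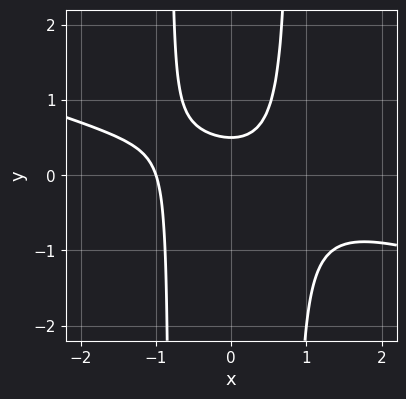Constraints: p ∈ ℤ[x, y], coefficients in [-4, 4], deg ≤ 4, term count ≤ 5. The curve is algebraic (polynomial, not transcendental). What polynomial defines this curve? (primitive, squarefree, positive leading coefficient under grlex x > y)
x^3 + 3*x^2*y - 2*y + 1

1. The degree is 3 — the shape is more complex than any degree-2 curve.
2. Against the integer gridlines: it crosses the x-axis at the gridline x = -1.
3. Matching integer coefficients to the picture gives p.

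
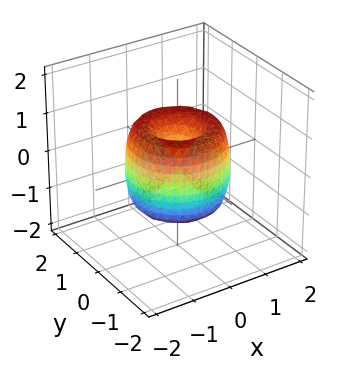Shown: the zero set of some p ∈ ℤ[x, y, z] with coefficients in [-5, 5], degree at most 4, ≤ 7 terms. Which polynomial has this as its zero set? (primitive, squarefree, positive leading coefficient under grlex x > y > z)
2*x^4 + 4*x^2*y^2 + 2*y^4 - 3*x^2 - 3*y^2 + z^2

1. Degree: no degree-3 surface has this shape, so deg p = 4.
2. Symmetries: every cross-section ⟂ z is a circle, so x, y appear only via x² + y².
3. From the visible intercepts: it meets the x-axis at x = 0 (among the integer gridlines); it meets the y-axis at y = 0 (among the integer gridlines); it meets the z-axis at z = 0 (among the integer gridlines); a circular section at z = 1 has radius between 0 and 1.
4. These observations pin down the coefficients.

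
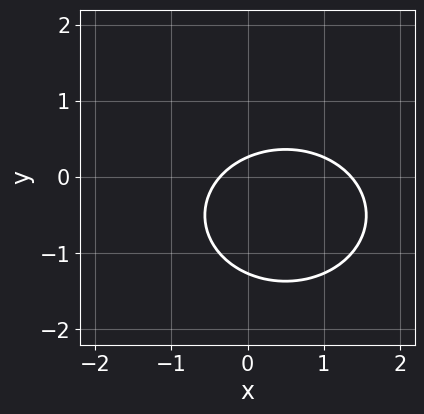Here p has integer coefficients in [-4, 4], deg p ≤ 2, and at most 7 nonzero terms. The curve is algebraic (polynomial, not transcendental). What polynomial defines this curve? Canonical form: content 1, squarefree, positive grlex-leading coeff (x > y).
2*x^2 + 3*y^2 - 2*x + 3*y - 1

(a) Degree: a generic line meets the curve in up to 2 points, so deg p = 2.
(b) Matching integer coefficients to the picture gives p.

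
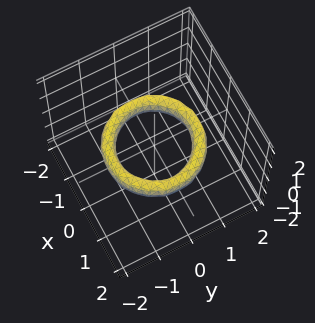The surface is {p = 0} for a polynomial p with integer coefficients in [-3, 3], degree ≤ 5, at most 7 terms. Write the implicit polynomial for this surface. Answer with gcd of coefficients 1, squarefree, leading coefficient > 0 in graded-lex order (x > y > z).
x^4 + 2*x^2*y^2 + y^4 - 3*x^2 - 3*y^2 + 2*z^2 + 2

1. Degree: a generic line meets the surface in up to 4 points, so deg p = 4.
2. Symmetries: rotational symmetry about the z-axis ⇒ p depends on x, y only through x² + y².
3. Against the integer gridlines: a circular section at z = 0 has radius exactly 1; among the integer gridlines, it crosses the x-axis at x ∈ {-1, 1}.
4. Matching integer coefficients to the picture gives p. Check: (0, -1, 0) on the y-axis lies on the surface, and p(0, -1, 0) = 0. ✓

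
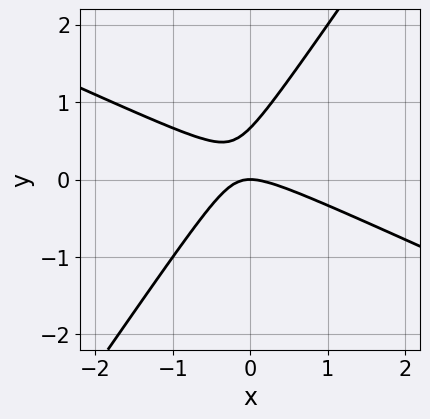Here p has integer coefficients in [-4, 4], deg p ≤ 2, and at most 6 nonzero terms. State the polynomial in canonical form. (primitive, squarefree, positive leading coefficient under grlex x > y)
2*x^2 + 3*x*y - 3*y^2 + 2*y

First, deg p = 2. A generic line meets the curve in up to 2 points.
Next, from the axis intercepts and sections: it meets the y-axis at y = 0 (among the integer gridlines); it crosses the x-axis at the gridline x = 0.
Finally, putting this together gives p.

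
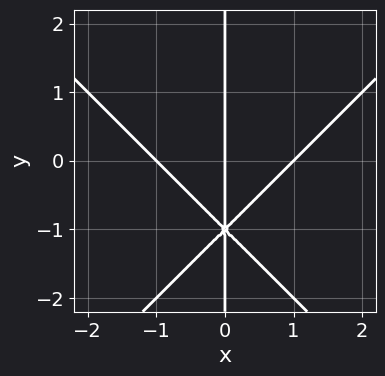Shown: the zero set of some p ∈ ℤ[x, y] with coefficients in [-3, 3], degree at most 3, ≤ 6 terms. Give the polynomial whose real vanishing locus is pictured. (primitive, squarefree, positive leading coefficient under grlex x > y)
Degree: no degree-2 curve has this shape, so deg p = 3.
Against the integer gridlines: among the integer gridlines, it crosses the x-axis at x ∈ {-1, 0, 1}; every point of the y-axis in the box is on the curve.
Putting this together gives p.

x^3 - x*y^2 - 2*x*y - x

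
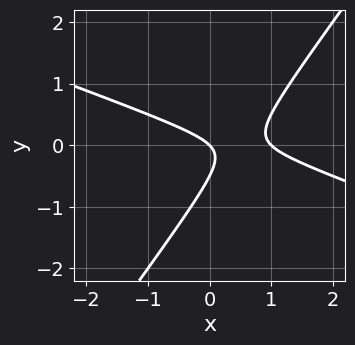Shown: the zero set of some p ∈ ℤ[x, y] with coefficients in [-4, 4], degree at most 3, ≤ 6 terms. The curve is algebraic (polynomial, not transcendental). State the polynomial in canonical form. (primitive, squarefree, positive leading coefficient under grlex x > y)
x^2 + 2*x*y - 2*y^2 - x - y

The degree is 2 — the shape is more complex than any degree-1 curve.
From the axis intercepts and sections: one y-axis crossing is at y = 0; the x-axis gridline crossings are at x ∈ {0, 1}.
Assembling these constraints gives the stated polynomial.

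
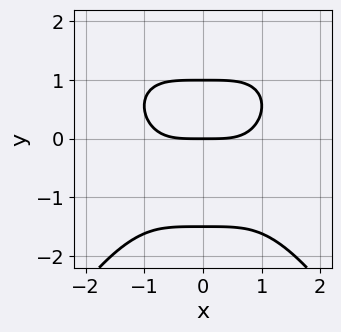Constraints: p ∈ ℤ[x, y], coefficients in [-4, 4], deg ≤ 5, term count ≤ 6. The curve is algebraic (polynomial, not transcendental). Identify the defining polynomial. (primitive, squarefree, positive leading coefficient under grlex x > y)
(a) deg p = 4.
(b) Symmetries: the x ↦ −x reflection is a symmetry, so x appears only in even powers.
(c) From the visible intercepts: among the integer gridlines, it crosses the y-axis at y ∈ {0, 1}; one x-axis crossing is at x = 0.
(d) The integer polynomial consistent with all of this is the stated p.

x^4 + 2*y^3 + y^2 - 3*y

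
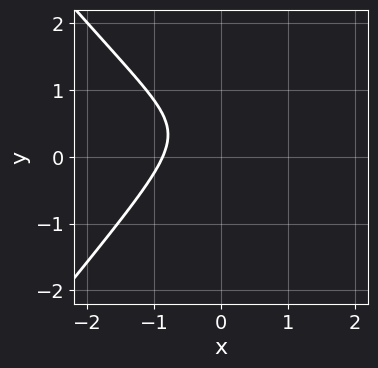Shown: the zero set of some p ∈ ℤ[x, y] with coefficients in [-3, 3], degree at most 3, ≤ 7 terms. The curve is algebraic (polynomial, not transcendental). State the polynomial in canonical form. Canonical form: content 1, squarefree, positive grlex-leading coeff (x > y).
(a) The degree is 3 — no degree-2 curve has this shape.
(b) From the visible intercepts: it misses every integer gridline on the y-axis.
(c) Putting this together gives p.

3*x^3 - 2*x*y^2 + 3*y^2 - 3*y + 2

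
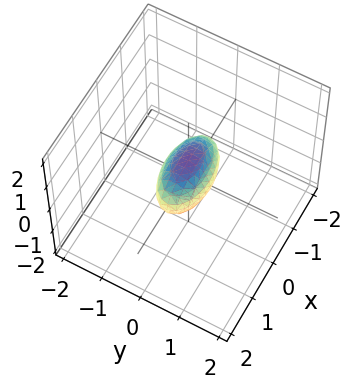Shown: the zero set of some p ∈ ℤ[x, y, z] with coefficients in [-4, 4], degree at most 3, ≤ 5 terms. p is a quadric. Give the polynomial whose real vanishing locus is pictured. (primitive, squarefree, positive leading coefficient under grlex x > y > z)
x^2 + 3*y^2 + 2*z^2 - 1

(a) Degree: bounded and convex; a quadric, so deg p = 2.
(b) Symmetries: it's symmetric under x → −x, forcing even powers of x; the y ↦ −y reflection is a symmetry, so y appears only in even powers; the z ↦ −z reflection is a symmetry, so z appears only in even powers.
(c) From the visible intercepts: among the integer gridlines, it crosses the x-axis at x ∈ {-1, 1}.
(d) The integer polynomial consistent with all of this is the stated p.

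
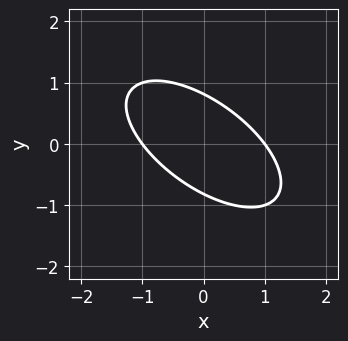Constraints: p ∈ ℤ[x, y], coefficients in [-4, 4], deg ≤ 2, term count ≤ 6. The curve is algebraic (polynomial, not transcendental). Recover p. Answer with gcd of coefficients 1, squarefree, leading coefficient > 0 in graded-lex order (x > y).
1. deg p = 2. No degree-1 curve has this shape.
2. Reading off the gridlines: the x-axis gridline crossings are at x ∈ {-1, 1}.
3. These observations pin down the coefficients.

2*x^2 + 3*x*y + 3*y^2 - 2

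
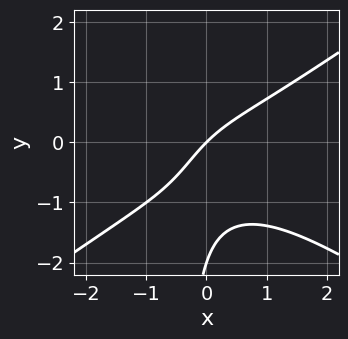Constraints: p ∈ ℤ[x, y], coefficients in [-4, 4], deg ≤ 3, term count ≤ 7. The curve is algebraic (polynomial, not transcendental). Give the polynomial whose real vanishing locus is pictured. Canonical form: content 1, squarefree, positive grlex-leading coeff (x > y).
x^3 - 2*x*y^2 - y^2 + 2*x - 2*y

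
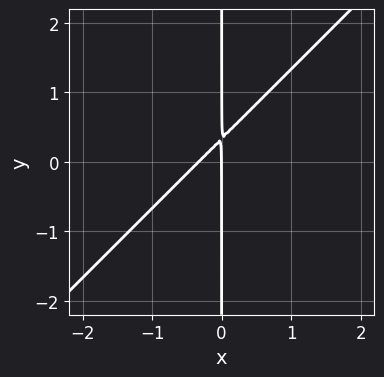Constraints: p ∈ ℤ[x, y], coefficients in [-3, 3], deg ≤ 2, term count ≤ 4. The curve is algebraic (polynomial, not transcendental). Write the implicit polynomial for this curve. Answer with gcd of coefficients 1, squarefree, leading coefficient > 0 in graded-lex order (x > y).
1. The degree is 2 — a generic line meets the curve in up to 2 points.
2. Checking where it meets the axes: the visible y-axis segment lies entirely on the curve; it crosses the x-axis at the gridline x = 0.
3. These observations pin down the coefficients.

3*x^2 - 3*x*y + x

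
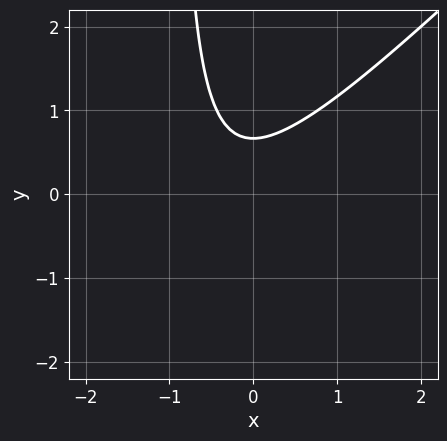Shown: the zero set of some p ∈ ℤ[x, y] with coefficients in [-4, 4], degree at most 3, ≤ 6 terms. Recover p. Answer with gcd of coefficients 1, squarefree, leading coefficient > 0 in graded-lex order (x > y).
The degree is 2 — a generic line meets the curve in up to 2 points.
Checking where it meets the axes: it misses every integer gridline on the x-axis.
Together with the visible shape, these determine p as stated.

3*x^2 - 3*x*y + 2*x - 3*y + 2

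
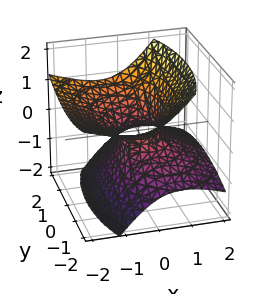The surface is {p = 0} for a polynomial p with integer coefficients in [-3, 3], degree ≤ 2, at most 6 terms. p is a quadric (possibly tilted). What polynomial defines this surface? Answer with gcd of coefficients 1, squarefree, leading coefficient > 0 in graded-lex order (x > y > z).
2*x^2 + 3*x*z + y^2 - 3*z^2 - 1

1. Degree: no degree-1 surface has this shape, so deg p = 2.
2. From the visible intercepts: the surface avoids every integer z-axis point in the box; the y-axis gridline crossings are at y ∈ {-1, 1}.
3. Assembling these constraints gives the stated polynomial.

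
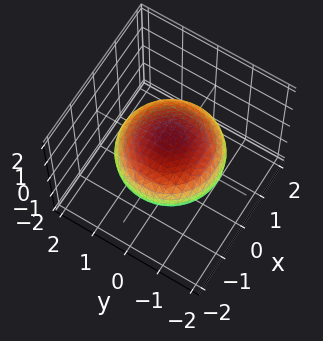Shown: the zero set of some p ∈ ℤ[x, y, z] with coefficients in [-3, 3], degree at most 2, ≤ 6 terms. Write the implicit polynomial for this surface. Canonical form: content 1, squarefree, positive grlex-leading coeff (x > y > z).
First, the degree is 2 — bounded and convex; a quadric.
Next, symmetries: the z-axis is an axis of rotation, so x and y enter only as x² + y²; mirror symmetry z ↦ −z ⇒ only even powers of z.
Then, checking where it meets the axes: a circular section at z = 0 has radius between 1 and 2; the z-axis gridline crossings are at z ∈ {-1, 1}.
Finally, together with the visible shape, these determine p as stated.

x^2 + y^2 + 2*z^2 - 2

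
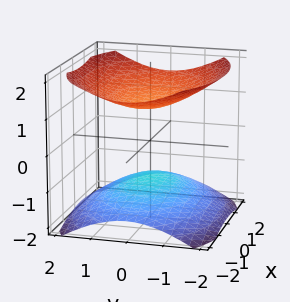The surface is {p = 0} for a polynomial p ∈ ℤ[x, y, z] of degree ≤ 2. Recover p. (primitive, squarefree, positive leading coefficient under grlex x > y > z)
I count 2 distinct pieces. They look like related sheets of one shape, so recover p as a whole.
The degree is 2 — two sheets facing apart; a quadric.
Symmetries: the y ↦ −y reflection is a symmetry, so y appears only in even powers; mirror symmetry x ↦ −x ⇒ only even powers of x; it's symmetric under z → −z, forcing even powers of z.
Against the integer gridlines: no x-intercept at any integer in the box; the z-axis gridline crossings are at z ∈ {-1, 1}; it misses every integer gridline on the y-axis.
Solving for integer coefficients yields p as stated.

x^2 + 2*y^2 - 3*z^2 + 3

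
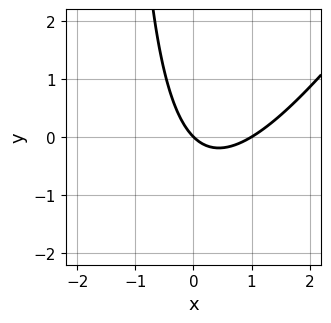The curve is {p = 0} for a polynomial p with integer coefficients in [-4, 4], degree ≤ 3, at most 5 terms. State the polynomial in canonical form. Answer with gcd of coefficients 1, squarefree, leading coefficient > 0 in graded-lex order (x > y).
3*x^2 - 2*x*y - 3*x - 3*y

(a) Degree: a generic line meets the curve in up to 2 points, so deg p = 2.
(b) From the visible intercepts: among the integer gridlines, it crosses the x-axis at x ∈ {0, 1}; it meets the y-axis at y = 0 (among the integer gridlines).
(c) Assembling these constraints gives the stated polynomial.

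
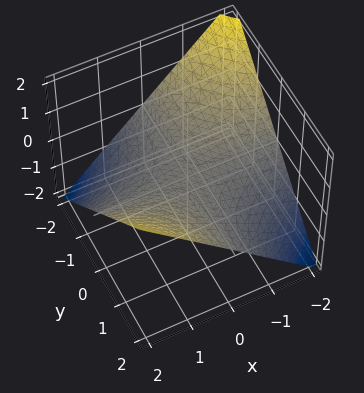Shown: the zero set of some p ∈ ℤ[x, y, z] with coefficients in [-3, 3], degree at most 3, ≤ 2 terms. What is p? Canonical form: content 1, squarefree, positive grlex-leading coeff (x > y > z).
x*y - 2*z

deg p = 2. A saddle surface; a quadric.
From the visible intercepts: every point of the x-axis in the box is on the surface; the visible y-axis segment lies entirely on the surface; it crosses the z-axis at the gridline z = 0.
Putting this together gives p.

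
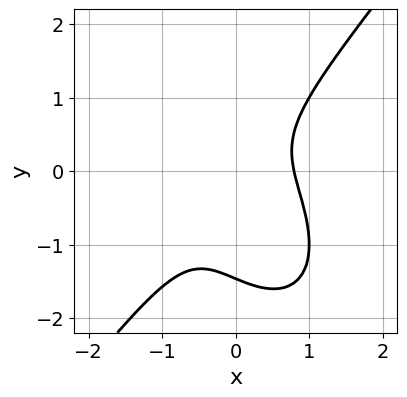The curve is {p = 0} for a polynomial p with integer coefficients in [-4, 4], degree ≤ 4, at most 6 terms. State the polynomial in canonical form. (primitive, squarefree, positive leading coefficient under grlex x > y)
(a) The degree is 3 — the shape is more complex than any degree-2 curve.
(b) Matching integer coefficients to the picture gives p.

2*x^3 - y^3 + x*y - y^2 - 1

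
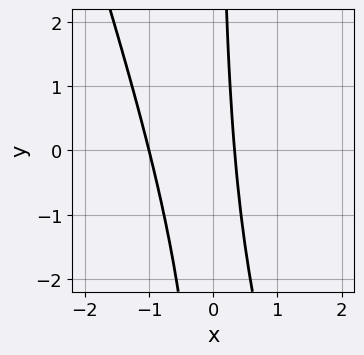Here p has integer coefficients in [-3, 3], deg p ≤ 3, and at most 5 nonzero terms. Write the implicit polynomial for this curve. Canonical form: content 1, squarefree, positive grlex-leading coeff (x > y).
(a) The degree is 2 — the shape is more complex than any degree-1 curve.
(b) Reading off the gridlines: no y-intercept at any integer in the box; one x-axis crossing is at x = -1.
(c) The integer polynomial consistent with all of this is the stated p.

3*x^2 + x*y + 2*x - 1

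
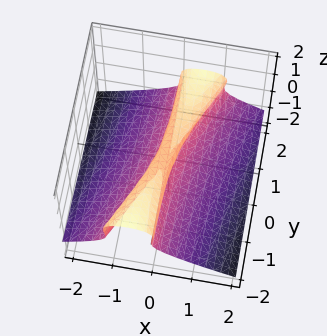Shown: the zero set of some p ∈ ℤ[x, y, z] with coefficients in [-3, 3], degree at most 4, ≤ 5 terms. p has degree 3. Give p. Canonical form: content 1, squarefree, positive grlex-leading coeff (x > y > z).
3*z^3 + 2*x^2 - x*y - 2*z^2

The degree is 3 — a generic line meets the surface in up to 3 points.
Against the integer gridlines: one x-axis crossing is at x = 0; every point of the y-axis in the box is on the surface; one z-axis crossing is at z = 0.
The integer polynomial consistent with all of this is the stated p.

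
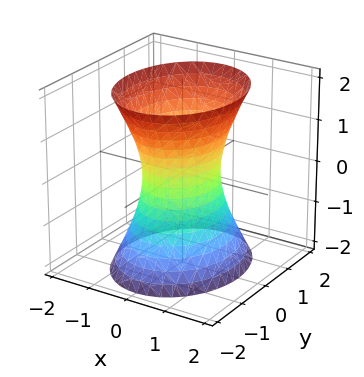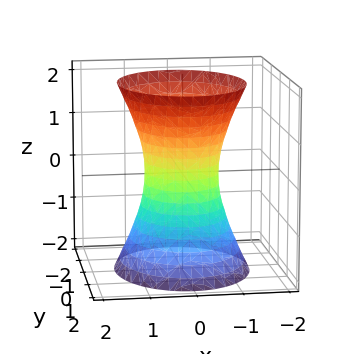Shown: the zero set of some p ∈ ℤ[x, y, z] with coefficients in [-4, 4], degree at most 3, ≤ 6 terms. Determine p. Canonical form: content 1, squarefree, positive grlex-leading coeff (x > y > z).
1. deg p = 2. An hourglass — one-sheet hyperboloid; a quadric.
2. Symmetries: mirror symmetry x ↦ −x ⇒ only even powers of x; the y ↦ −y reflection is a symmetry, so y appears only in even powers; it's symmetric under z → −z, forcing even powers of z.
3. Observable constraints: the y-axis gridline crossings are at y ∈ {-1, 1}; it misses every integer gridline on the z-axis.
4. Putting this together gives p.

3*x^2 + 2*y^2 - z^2 - 2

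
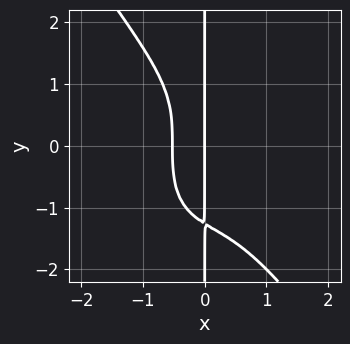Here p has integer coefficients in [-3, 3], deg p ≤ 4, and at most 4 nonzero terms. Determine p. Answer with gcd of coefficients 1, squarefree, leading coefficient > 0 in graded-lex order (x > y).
3*x^4 + x*y^3 + 3*x^2 + 2*x

First, degree: a generic line meets the curve in up to 4 points, so deg p = 4.
Then, observable constraints: it meets the x-axis at x = 0 (among the integer gridlines); every point of the y-axis in the box is on the curve.
Finally, the integer polynomial consistent with all of this is the stated p.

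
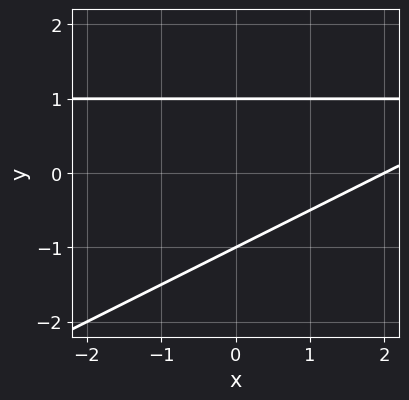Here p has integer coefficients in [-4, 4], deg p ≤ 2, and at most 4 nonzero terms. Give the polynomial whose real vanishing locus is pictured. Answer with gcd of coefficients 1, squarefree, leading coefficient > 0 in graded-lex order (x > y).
x*y - 2*y^2 - x + 2

(a) deg p = 2.
(b) Checking where it meets the axes: the y-axis gridline crossings are at y ∈ {-1, 1}; one x-axis crossing is at x = 2.
(c) Matching integer coefficients to the picture gives p.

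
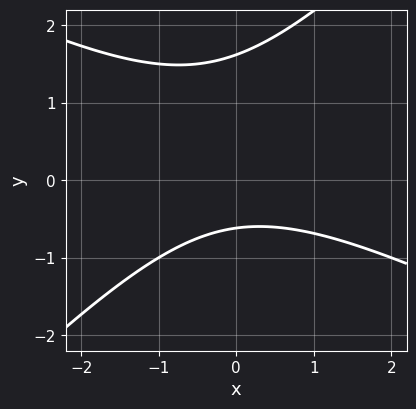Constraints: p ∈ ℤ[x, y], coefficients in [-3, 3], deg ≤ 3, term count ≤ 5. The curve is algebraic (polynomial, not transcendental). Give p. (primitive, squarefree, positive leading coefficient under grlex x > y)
x^2 + x*y - 2*y^2 + 2*y + 2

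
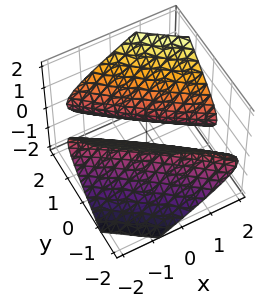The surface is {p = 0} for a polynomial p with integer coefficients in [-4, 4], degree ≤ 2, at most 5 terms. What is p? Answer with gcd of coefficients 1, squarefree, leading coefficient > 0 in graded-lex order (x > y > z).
x^2 + 3*x*y + 2*y^2 - 3*z^2 - 1

First, the picture has 2 separate pieces. Treating them together as one polynomial.
Next, the degree is 2 — no degree-1 surface has this shape.
Then, observable constraints: the x-axis gridline crossings are at x ∈ {-1, 1}; the surface avoids every integer z-axis point in the box.
Finally, matching integer coefficients to the picture gives p.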